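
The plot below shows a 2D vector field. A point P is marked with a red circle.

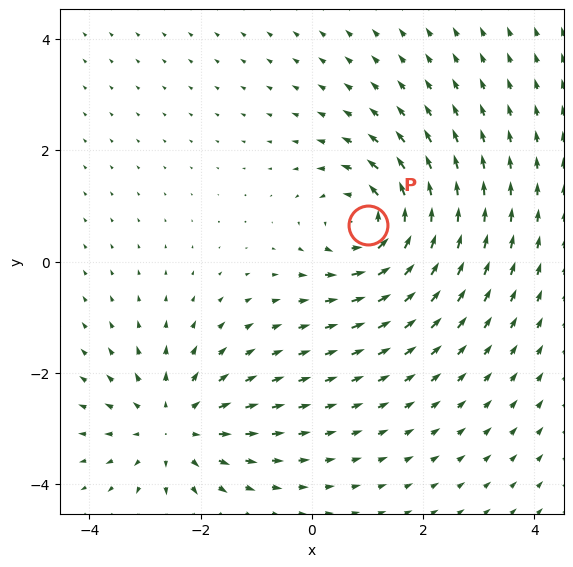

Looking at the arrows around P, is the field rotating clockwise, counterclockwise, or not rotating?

counterclockwise

Near P at (1.0, 0.7) the arrows circulate counterclockwise. The curl (z-component) there is about +5; positive curl means counterclockwise rotation.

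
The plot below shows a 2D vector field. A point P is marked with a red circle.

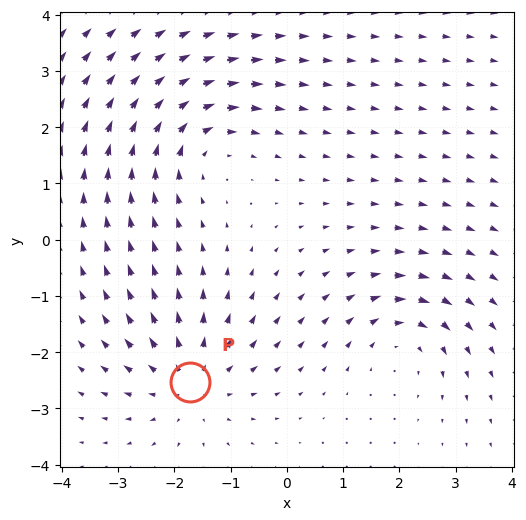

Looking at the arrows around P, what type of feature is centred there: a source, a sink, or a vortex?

At P (-1.7, -2.5) the arrows spread outward. Divergence about +3, curl ≈0 — positive divergence with near-zero curl is a source.

source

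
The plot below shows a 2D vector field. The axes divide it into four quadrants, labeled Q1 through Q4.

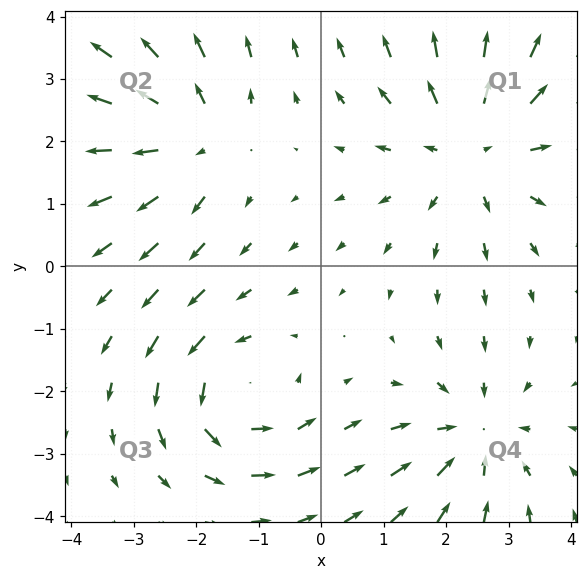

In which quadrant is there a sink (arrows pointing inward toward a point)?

The sink sits at approximately (2.5, -2.7), which lies in quadrant Q4. The divergence there is about -4, negative as expected for a sink.

Q4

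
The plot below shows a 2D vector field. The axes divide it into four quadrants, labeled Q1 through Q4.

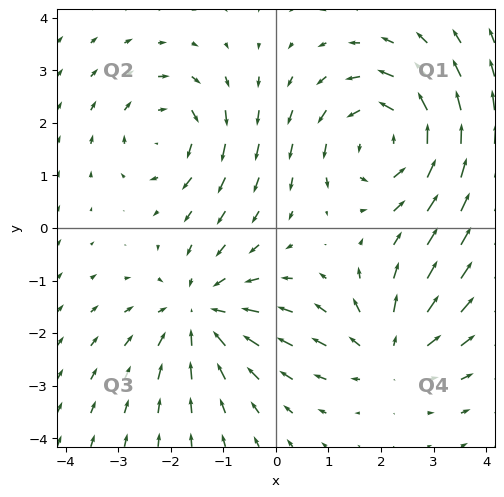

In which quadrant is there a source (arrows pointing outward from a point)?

Q4

The source sits at approximately (2.2, -2.4), which lies in quadrant Q4. The divergence there is about +3, positive as expected for a source.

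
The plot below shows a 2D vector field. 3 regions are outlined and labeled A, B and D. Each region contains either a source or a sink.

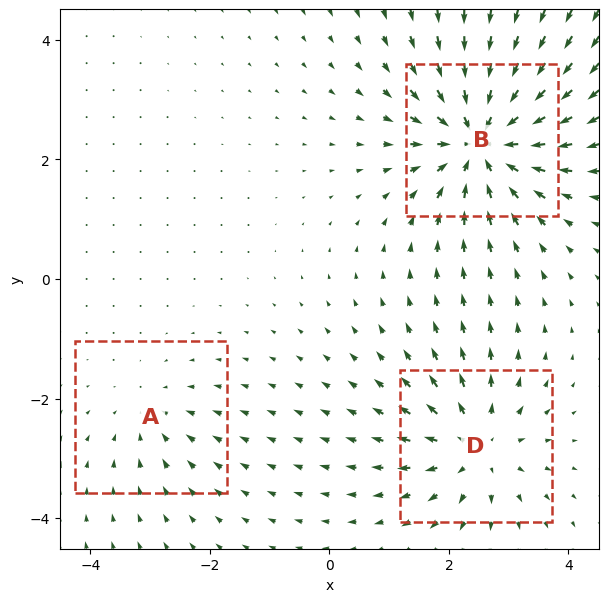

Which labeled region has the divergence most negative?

B

Divergence at each region's feature centre — A: about -2, B: about -5, D: about +4. Region B is most negative.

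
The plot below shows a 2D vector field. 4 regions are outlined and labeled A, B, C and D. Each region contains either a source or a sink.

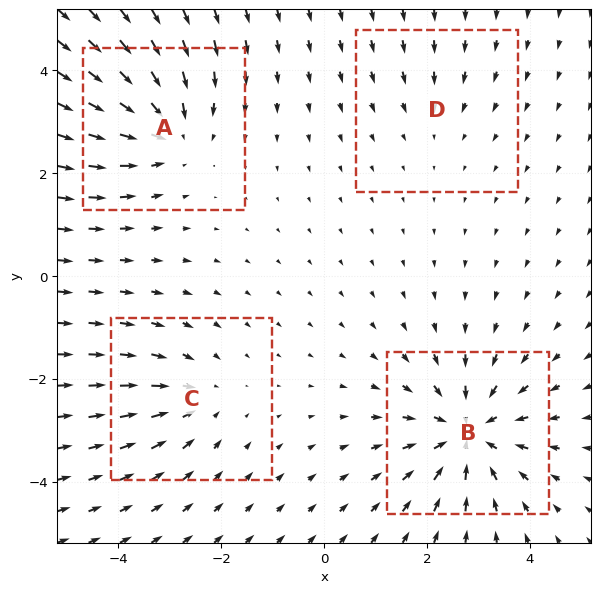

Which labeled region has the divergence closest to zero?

D

Divergence at each region's feature centre — A: about -5, B: about -6, C: about -3, D: about -2. Region D is closest to zero.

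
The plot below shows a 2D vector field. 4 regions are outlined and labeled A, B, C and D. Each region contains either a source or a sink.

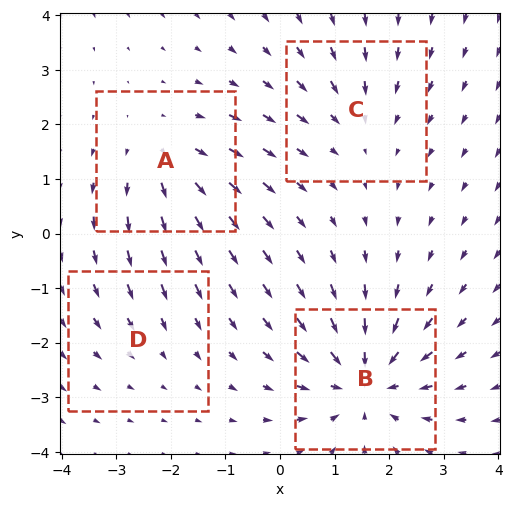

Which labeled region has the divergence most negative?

Divergence at each region's feature centre — A: about +4, B: about -6, C: about -3, D: about -2. Region B is most negative.

B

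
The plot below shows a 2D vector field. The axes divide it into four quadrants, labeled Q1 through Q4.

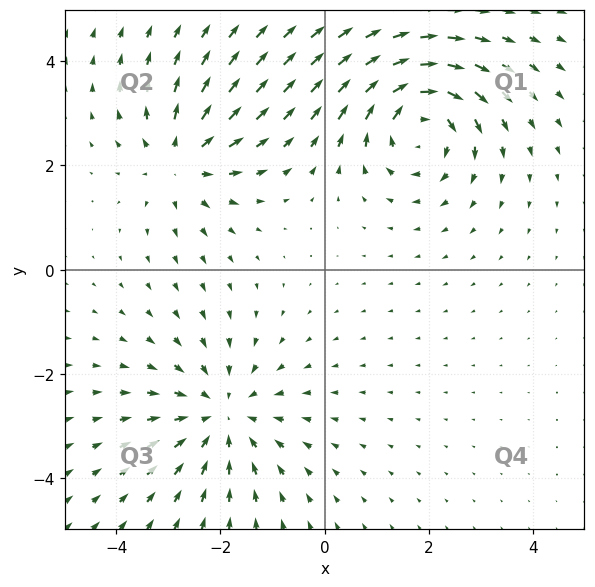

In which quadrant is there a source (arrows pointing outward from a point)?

Q2

The source sits at approximately (-2.8, 2.1), which lies in quadrant Q2. The divergence there is about +3, positive as expected for a source.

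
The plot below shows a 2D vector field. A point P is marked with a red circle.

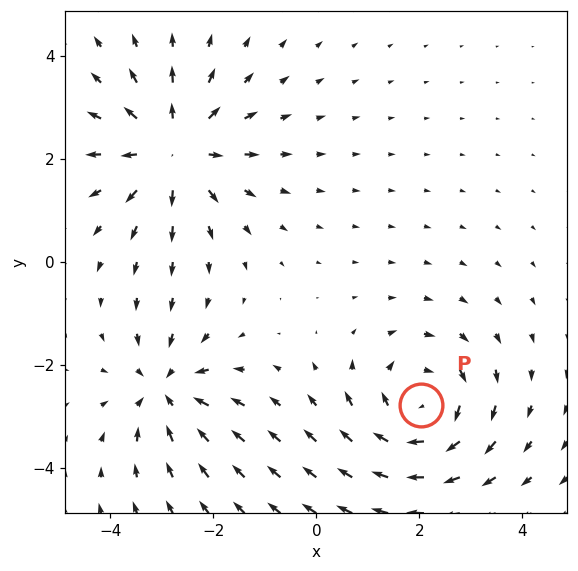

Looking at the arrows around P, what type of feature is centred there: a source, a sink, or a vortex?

vortex

At P (2.0, -2.8) the arrows circulate clockwise. Divergence ≈0, curl about -3 — near-zero divergence with nonzero curl is a vortex.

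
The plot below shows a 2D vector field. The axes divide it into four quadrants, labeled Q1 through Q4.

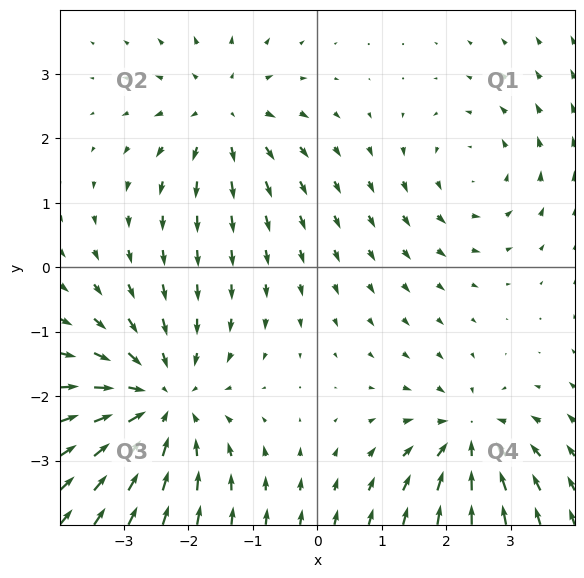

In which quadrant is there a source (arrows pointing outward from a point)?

The source sits at approximately (-1.5, 2.4), which lies in quadrant Q2. The divergence there is about +3, positive as expected for a source.

Q2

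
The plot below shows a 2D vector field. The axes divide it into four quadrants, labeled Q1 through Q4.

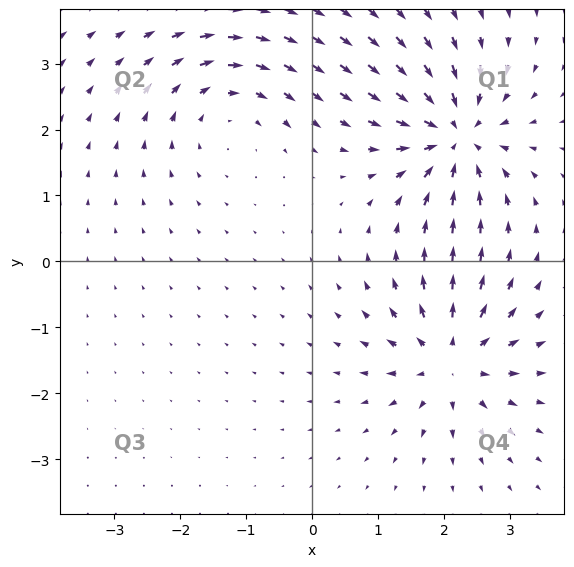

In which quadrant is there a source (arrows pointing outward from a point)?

Q4

The source sits at approximately (2.1, -1.5), which lies in quadrant Q4. The divergence there is about +5, positive as expected for a source.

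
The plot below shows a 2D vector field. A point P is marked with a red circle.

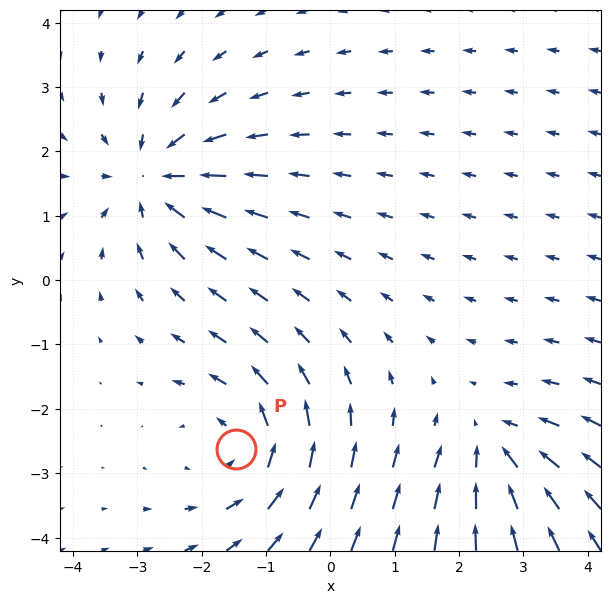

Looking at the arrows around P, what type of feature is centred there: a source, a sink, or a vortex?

At P (-1.5, -2.6) the arrows circulate counterclockwise. Divergence ≈0, curl about +4 — near-zero divergence with nonzero curl is a vortex.

vortex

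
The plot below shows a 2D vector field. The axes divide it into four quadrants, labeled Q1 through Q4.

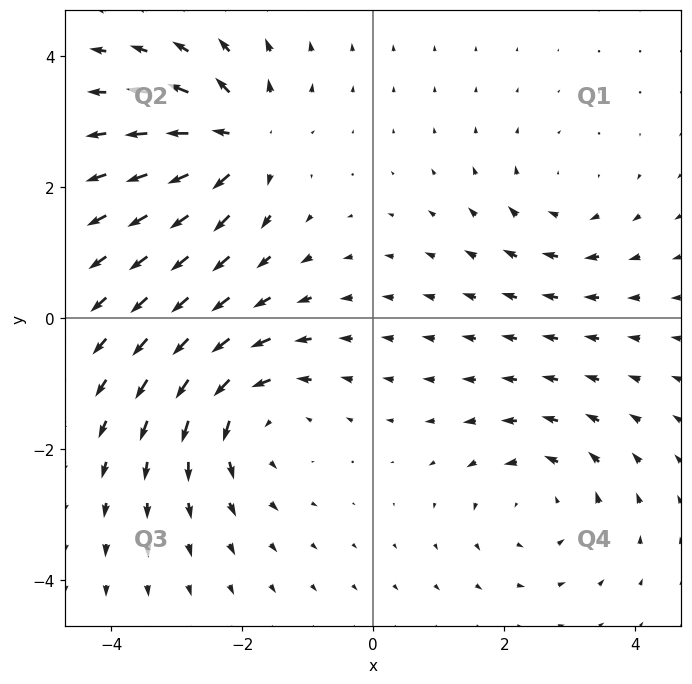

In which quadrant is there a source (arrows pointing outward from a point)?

The source sits at approximately (-2.0, 2.7), which lies in quadrant Q2. The divergence there is about +6, positive as expected for a source.

Q2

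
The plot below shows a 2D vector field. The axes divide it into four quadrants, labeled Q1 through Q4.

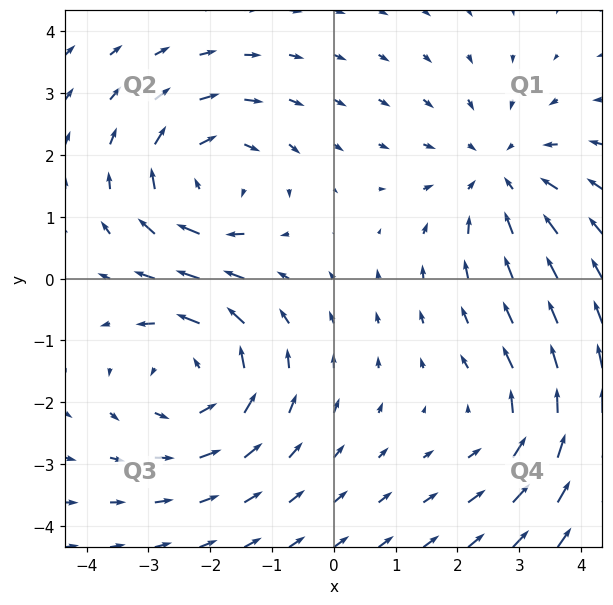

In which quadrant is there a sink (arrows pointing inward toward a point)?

The sink sits at approximately (2.7, 1.7), which lies in quadrant Q1. The divergence there is about -3, negative as expected for a sink.

Q1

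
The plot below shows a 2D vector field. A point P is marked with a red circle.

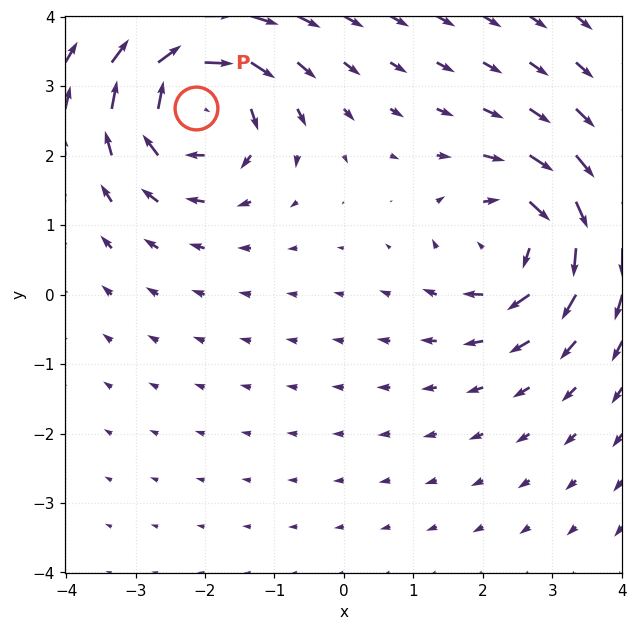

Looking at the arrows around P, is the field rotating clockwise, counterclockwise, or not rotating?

Near P at (-2.1, 2.7) the arrows circulate clockwise. The curl (z-component) there is about -6; negative curl means clockwise rotation.

clockwise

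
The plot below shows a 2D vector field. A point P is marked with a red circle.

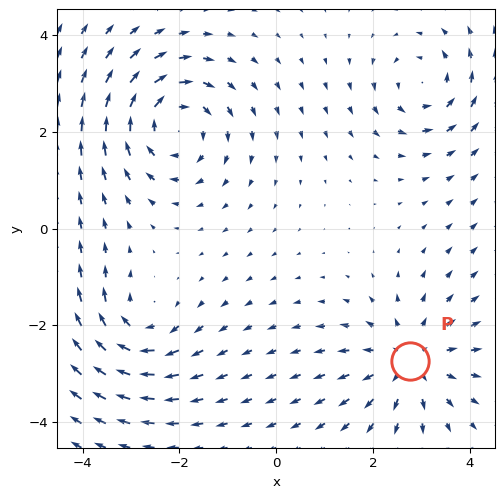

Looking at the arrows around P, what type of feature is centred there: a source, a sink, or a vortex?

At P (2.8, -2.7) the arrows spread outward. Divergence about +4, curl ≈0 — positive divergence with near-zero curl is a source.

source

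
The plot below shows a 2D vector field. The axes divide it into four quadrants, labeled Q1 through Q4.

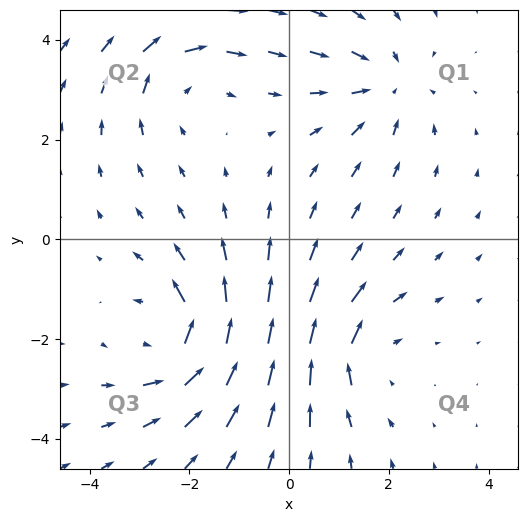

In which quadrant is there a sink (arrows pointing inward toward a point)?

Q1

The sink sits at approximately (2.0, 3.1), which lies in quadrant Q1. The divergence there is about -3, negative as expected for a sink.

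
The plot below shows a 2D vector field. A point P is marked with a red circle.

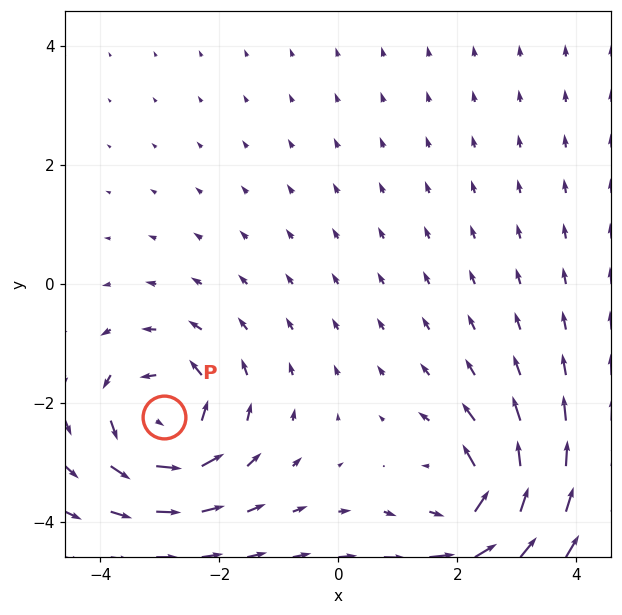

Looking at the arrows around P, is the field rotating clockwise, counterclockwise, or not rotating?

Near P at (-2.9, -2.2) the arrows circulate counterclockwise. The curl (z-component) there is about +5; positive curl means counterclockwise rotation.

counterclockwise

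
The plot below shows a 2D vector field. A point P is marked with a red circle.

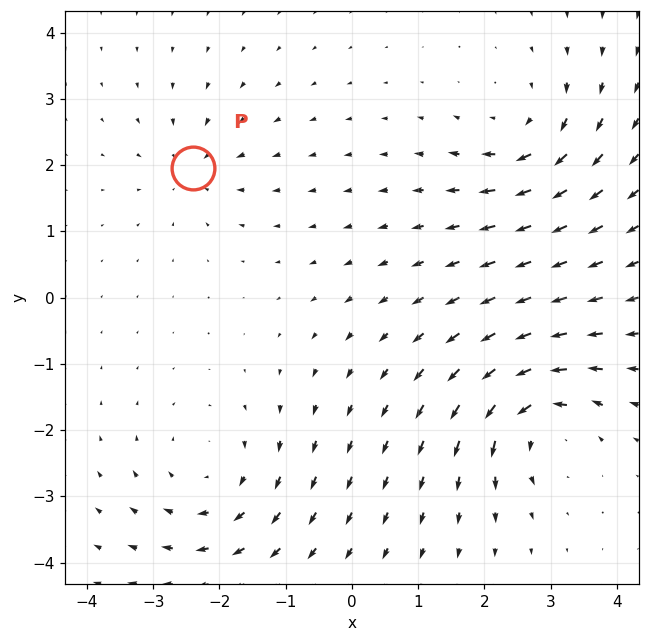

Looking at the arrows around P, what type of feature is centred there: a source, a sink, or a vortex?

At P (-2.4, 2.0) the arrows converge inward. Divergence about -4, curl ≈0 — negative divergence with near-zero curl is a sink.

sink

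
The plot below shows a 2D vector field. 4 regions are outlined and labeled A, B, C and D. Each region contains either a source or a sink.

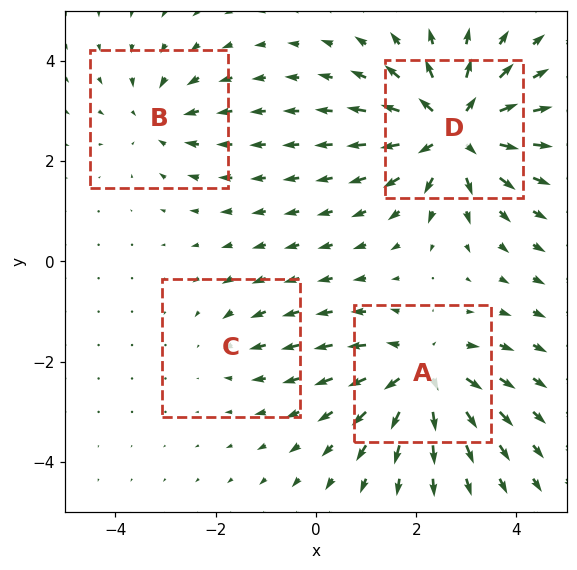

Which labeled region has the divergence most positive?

Divergence at each region's feature centre — A: about +6, B: about -3, C: about -2, D: about +7. Region D is most positive.

D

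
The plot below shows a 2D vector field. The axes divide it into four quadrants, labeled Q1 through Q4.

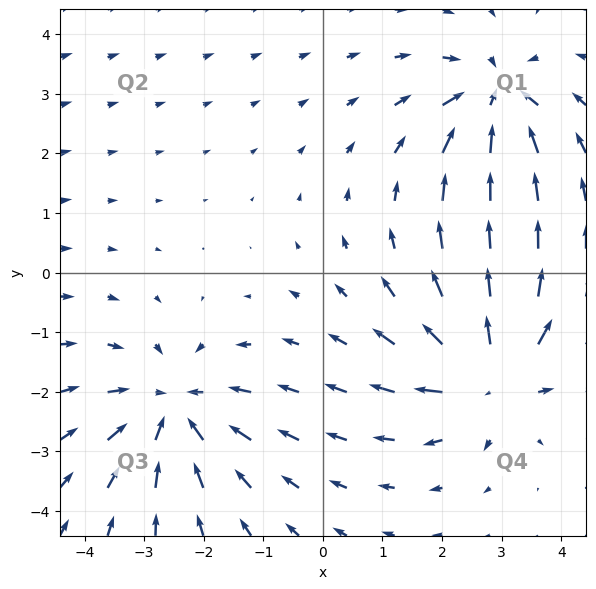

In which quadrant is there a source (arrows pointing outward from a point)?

Q4

The source sits at approximately (2.8, -1.7), which lies in quadrant Q4. The divergence there is about +4, positive as expected for a source.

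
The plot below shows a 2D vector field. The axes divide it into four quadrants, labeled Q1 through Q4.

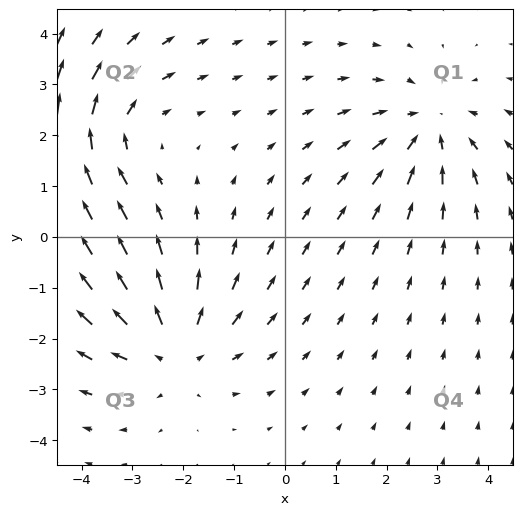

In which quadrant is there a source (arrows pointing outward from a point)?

Q3

The source sits at approximately (-2.2, -2.2), which lies in quadrant Q3. The divergence there is about +4, positive as expected for a source.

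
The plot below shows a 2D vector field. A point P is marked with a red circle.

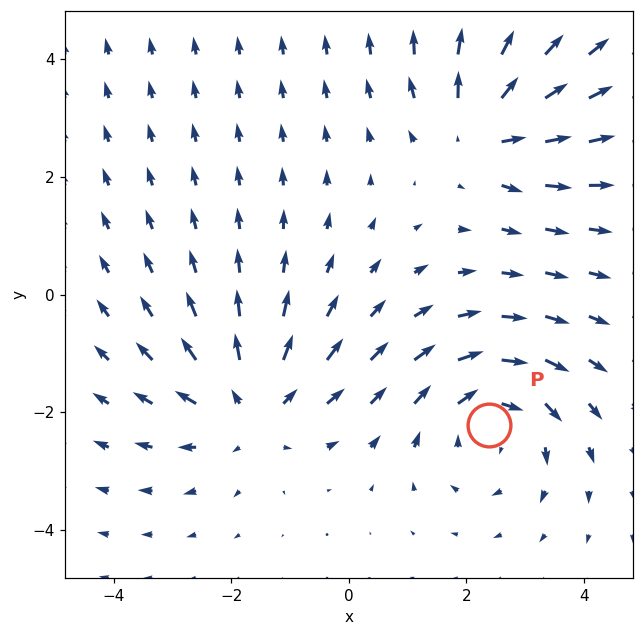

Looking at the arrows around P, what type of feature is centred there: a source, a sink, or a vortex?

At P (2.4, -2.2) the arrows circulate clockwise. Divergence ≈0, curl about -4 — near-zero divergence with nonzero curl is a vortex.

vortex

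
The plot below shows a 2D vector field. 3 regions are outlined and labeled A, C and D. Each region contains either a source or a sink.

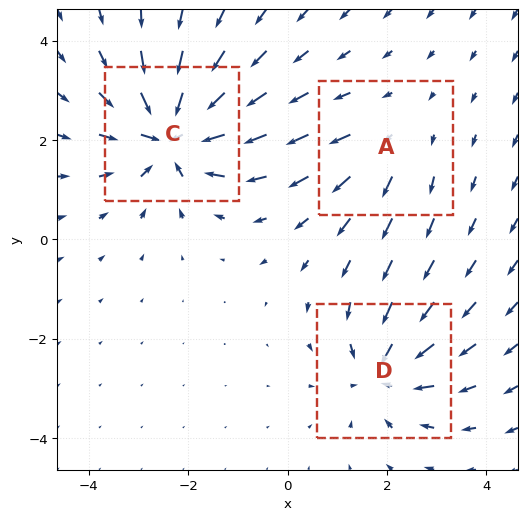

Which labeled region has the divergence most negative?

C

Divergence at each region's feature centre — A: about +2, C: about -6, D: about -4. Region C is most negative.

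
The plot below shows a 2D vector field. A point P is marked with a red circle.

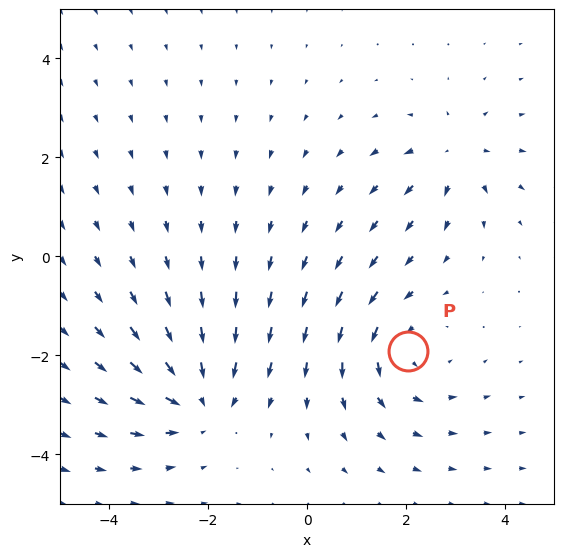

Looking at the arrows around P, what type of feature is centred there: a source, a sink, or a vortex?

At P (2.0, -1.9) the arrows circulate counterclockwise. Divergence ≈0, curl about +3 — near-zero divergence with nonzero curl is a vortex.

vortex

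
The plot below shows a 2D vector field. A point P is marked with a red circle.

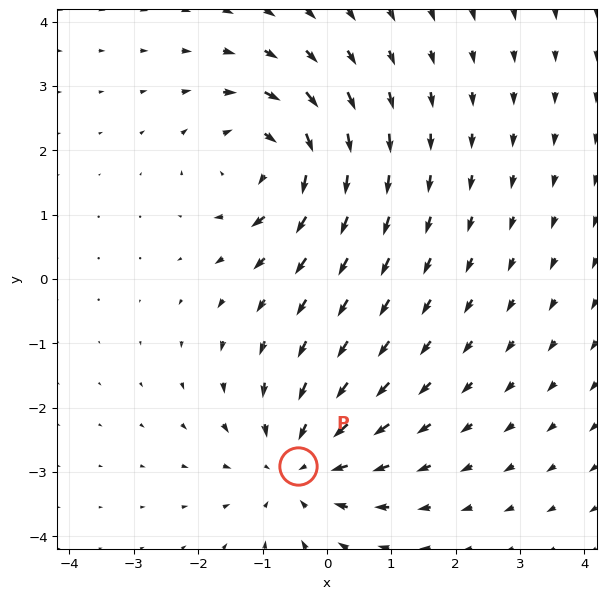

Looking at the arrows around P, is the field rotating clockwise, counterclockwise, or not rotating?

Near P at (-0.4, -2.9) the arrows show no circulation. The curl there is ≈0.

not rotating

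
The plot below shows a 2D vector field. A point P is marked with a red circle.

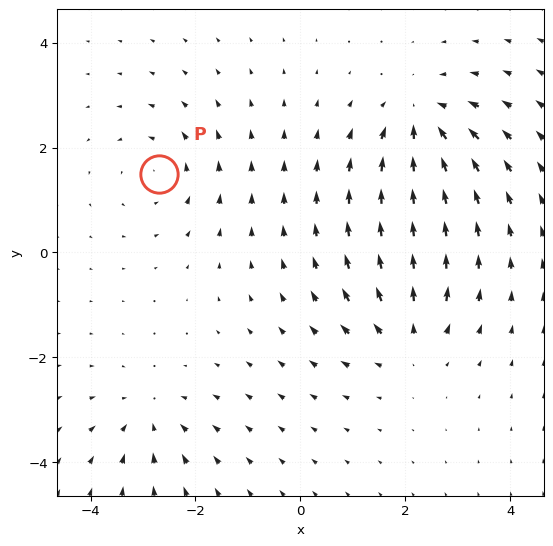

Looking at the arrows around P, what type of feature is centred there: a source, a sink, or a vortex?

vortex

At P (-2.7, 1.5) the arrows circulate counterclockwise. Divergence ≈0, curl about +3 — near-zero divergence with nonzero curl is a vortex.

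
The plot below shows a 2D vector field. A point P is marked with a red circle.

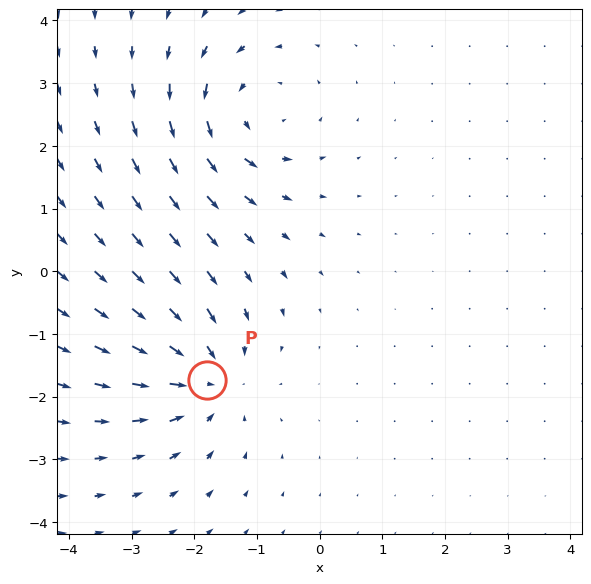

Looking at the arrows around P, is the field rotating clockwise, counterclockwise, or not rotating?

Near P at (-1.8, -1.7) the arrows show no circulation. The curl there is ≈0.

not rotating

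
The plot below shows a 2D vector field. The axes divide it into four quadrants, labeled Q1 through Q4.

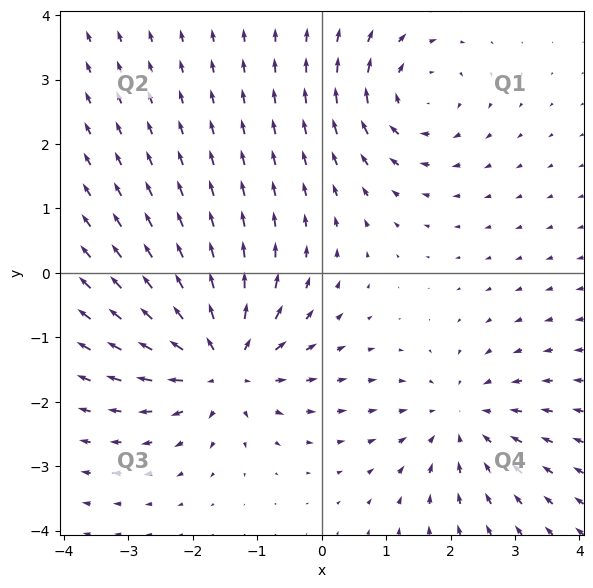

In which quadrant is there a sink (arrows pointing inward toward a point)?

Q4

The sink sits at approximately (2.2, -2.3), which lies in quadrant Q4. The divergence there is about -3, negative as expected for a sink.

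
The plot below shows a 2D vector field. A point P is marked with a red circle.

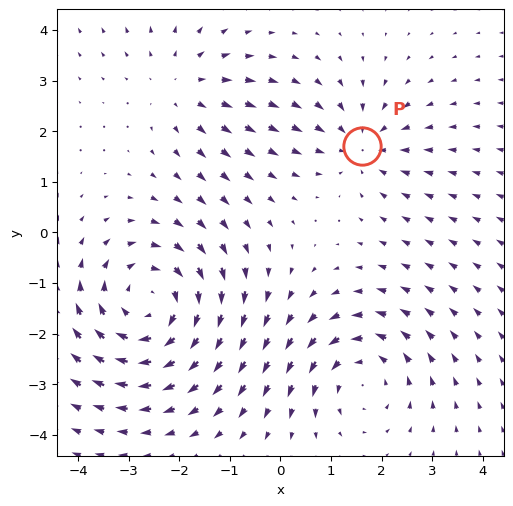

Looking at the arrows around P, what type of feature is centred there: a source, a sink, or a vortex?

At P (1.6, 1.7) the arrows converge inward. Divergence about -3, curl ≈0 — negative divergence with near-zero curl is a sink.

sink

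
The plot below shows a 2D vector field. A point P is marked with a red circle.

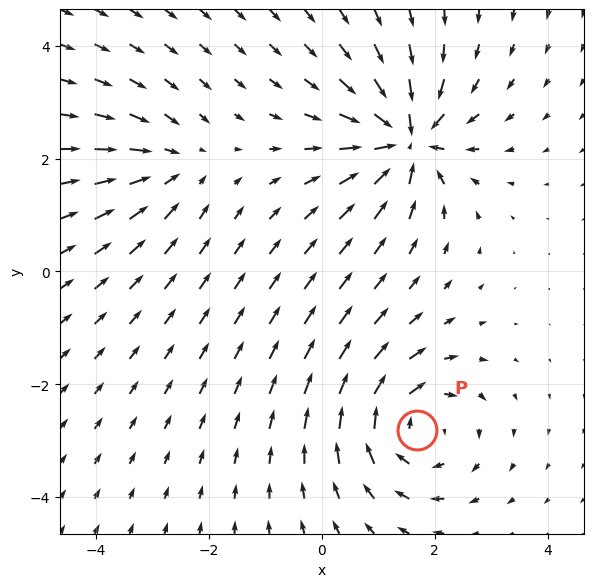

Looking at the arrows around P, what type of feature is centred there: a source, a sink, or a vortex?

At P (1.7, -2.8) the arrows circulate clockwise. Divergence ≈0, curl about -5 — near-zero divergence with nonzero curl is a vortex.

vortex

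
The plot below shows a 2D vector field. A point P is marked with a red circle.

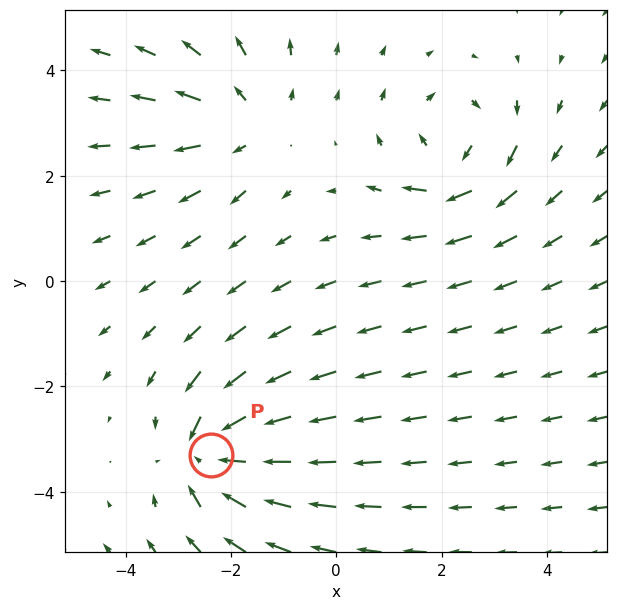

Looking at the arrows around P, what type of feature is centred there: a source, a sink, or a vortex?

At P (-2.4, -3.3) the arrows converge inward. Divergence about -5, curl ≈0 — negative divergence with near-zero curl is a sink.

sink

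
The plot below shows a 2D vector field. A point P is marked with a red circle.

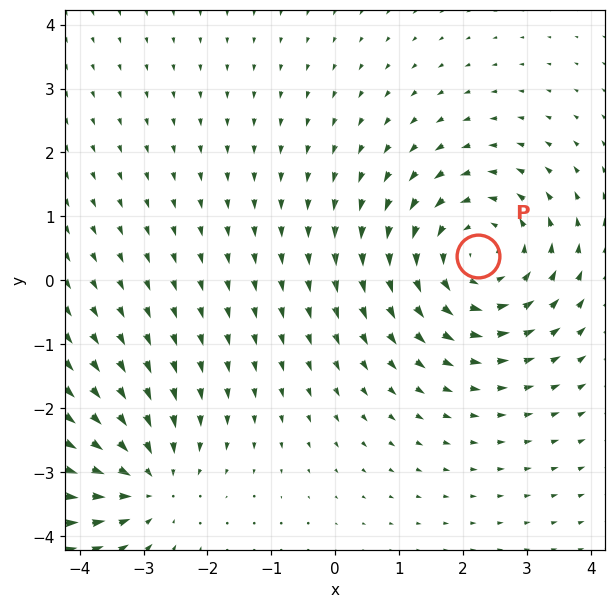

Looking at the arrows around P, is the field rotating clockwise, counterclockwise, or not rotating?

Near P at (2.2, 0.4) the arrows circulate counterclockwise. The curl (z-component) there is about +4; positive curl means counterclockwise rotation.

counterclockwise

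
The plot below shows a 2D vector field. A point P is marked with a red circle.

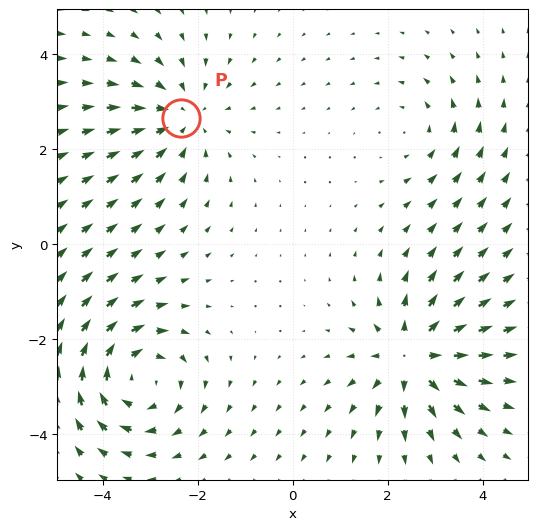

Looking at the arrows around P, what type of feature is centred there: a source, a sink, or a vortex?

sink

At P (-2.3, 2.7) the arrows converge inward. Divergence about -3, curl ≈0 — negative divergence with near-zero curl is a sink.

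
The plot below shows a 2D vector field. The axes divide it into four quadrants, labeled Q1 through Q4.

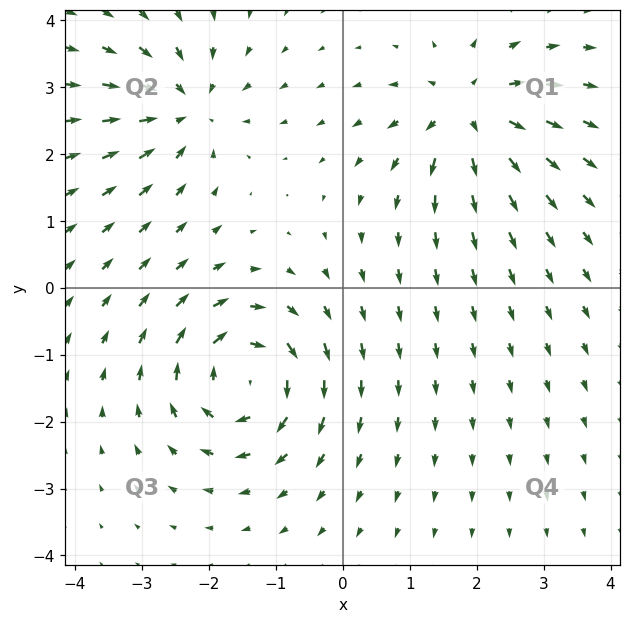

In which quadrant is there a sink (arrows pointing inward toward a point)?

Q2

The sink sits at approximately (-2.4, 2.7), which lies in quadrant Q2. The divergence there is about -5, negative as expected for a sink.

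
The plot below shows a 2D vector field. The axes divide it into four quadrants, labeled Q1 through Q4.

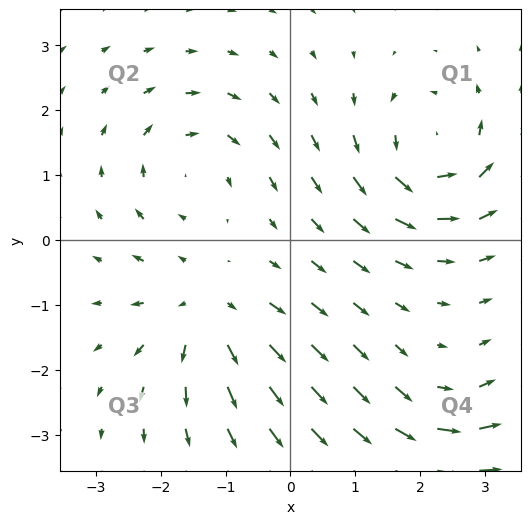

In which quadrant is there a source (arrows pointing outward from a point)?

Q3

The source sits at approximately (-1.3, -1.1), which lies in quadrant Q3. The divergence there is about +4, positive as expected for a source.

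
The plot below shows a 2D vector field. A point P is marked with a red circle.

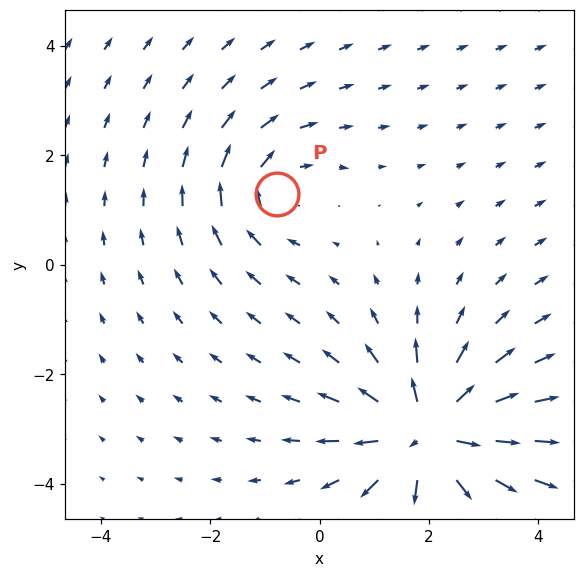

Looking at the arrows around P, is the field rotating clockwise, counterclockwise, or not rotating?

Near P at (-0.8, 1.3) the arrows circulate clockwise. The curl (z-component) there is about -3; negative curl means clockwise rotation.

clockwise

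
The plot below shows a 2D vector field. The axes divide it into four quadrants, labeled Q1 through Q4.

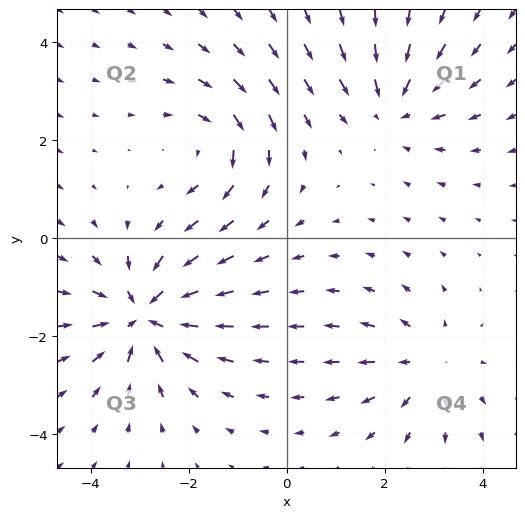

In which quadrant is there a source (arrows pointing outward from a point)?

The source sits at approximately (2.9, -2.6), which lies in quadrant Q4. The divergence there is about +3, positive as expected for a source.

Q4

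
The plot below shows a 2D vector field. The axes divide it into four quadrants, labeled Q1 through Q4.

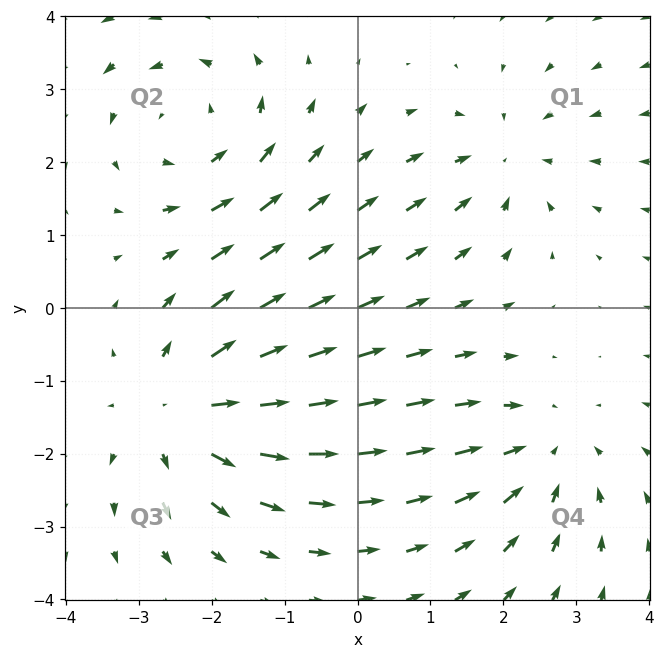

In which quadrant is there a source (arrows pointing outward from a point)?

The source sits at approximately (-2.4, -1.4), which lies in quadrant Q3. The divergence there is about +4, positive as expected for a source.

Q3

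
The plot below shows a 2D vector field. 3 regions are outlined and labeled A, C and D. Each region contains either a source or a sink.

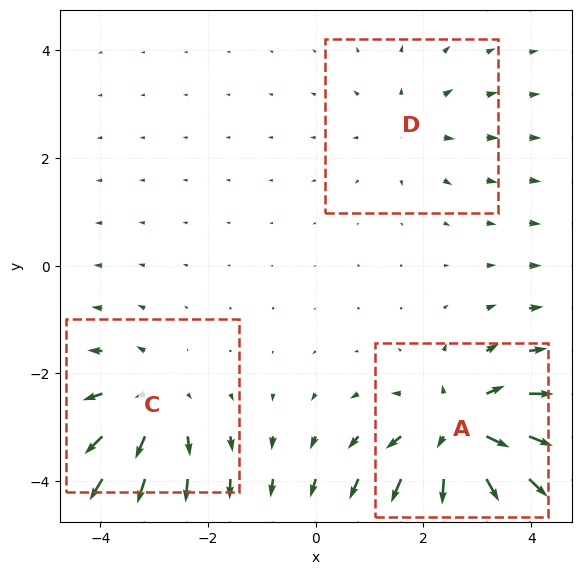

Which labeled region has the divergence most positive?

Divergence at each region's feature centre — A: about +5, C: about +3, D: about +2. Region A is most positive.

A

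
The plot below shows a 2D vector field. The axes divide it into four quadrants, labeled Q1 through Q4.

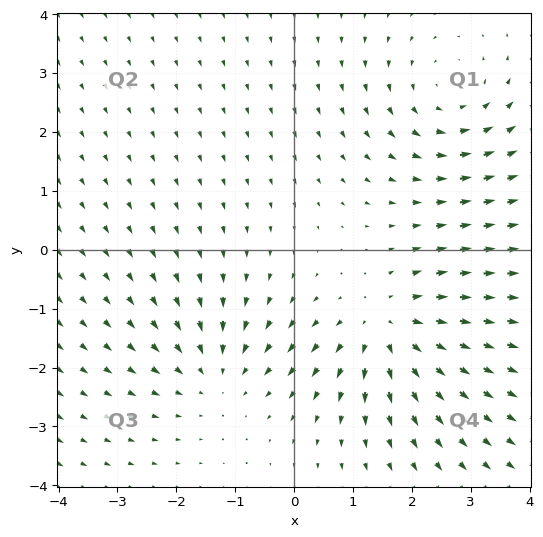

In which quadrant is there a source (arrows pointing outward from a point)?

The source sits at approximately (1.6, -1.3), which lies in quadrant Q4. The divergence there is about +3, positive as expected for a source.

Q4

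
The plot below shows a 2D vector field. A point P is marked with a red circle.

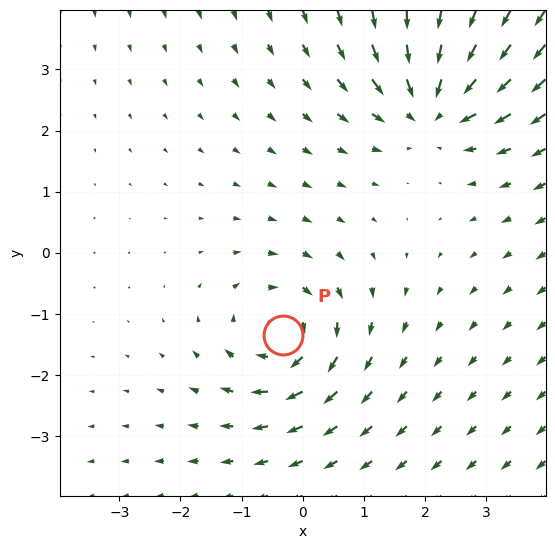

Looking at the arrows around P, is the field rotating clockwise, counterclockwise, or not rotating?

Near P at (-0.3, -1.4) the arrows circulate clockwise. The curl (z-component) there is about -3; negative curl means clockwise rotation.

clockwise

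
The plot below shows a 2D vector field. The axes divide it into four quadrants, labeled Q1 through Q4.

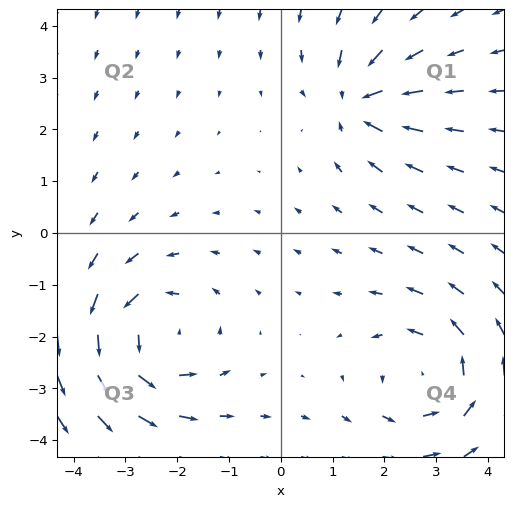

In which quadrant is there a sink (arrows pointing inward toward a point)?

The sink sits at approximately (1.5, 2.6), which lies in quadrant Q1. The divergence there is about -4, negative as expected for a sink.

Q1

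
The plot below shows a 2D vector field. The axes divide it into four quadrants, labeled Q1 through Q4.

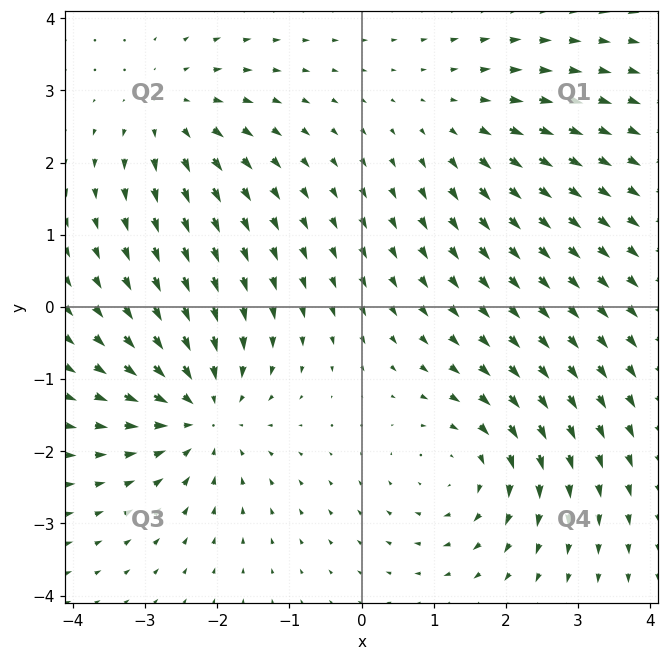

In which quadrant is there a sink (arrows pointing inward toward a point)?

The sink sits at approximately (-2.2, -1.5), which lies in quadrant Q3. The divergence there is about -4, negative as expected for a sink.

Q3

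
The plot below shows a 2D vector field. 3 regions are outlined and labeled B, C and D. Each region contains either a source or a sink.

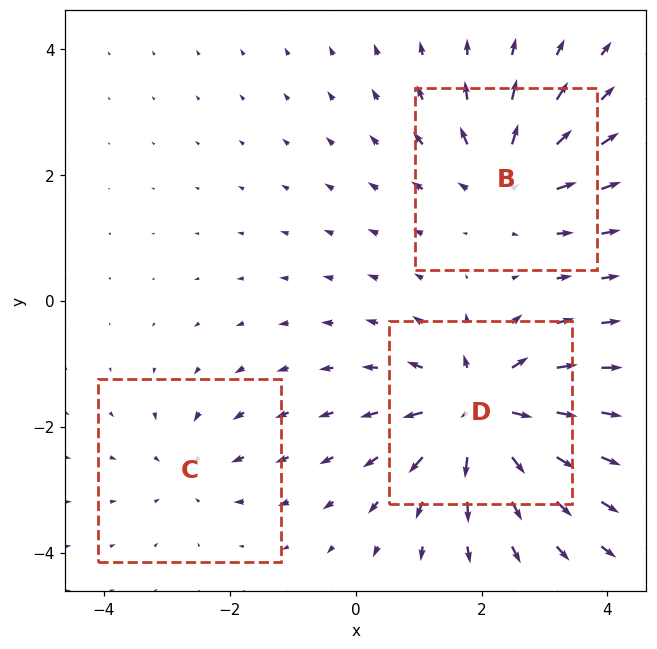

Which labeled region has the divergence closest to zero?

Divergence at each region's feature centre — B: about +4, C: about -2, D: about +6. Region C is closest to zero.

C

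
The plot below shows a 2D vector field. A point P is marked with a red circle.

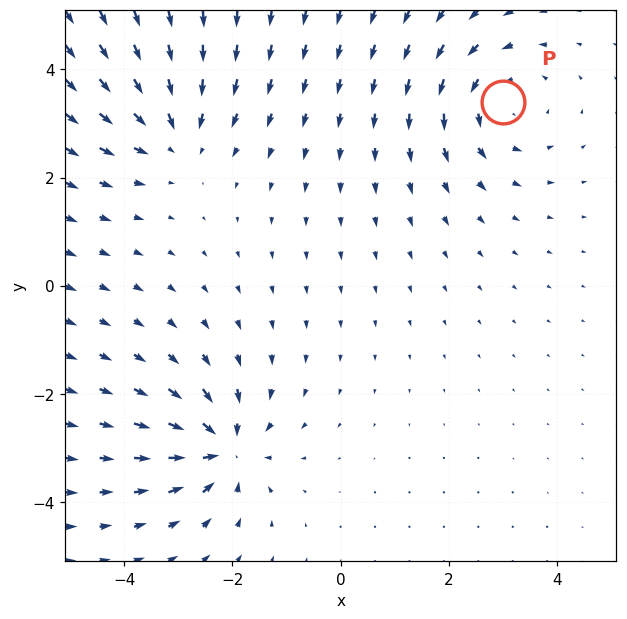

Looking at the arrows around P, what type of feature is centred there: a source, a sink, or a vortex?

At P (3.0, 3.4) the arrows circulate counterclockwise. Divergence ≈0, curl about +4 — near-zero divergence with nonzero curl is a vortex.

vortex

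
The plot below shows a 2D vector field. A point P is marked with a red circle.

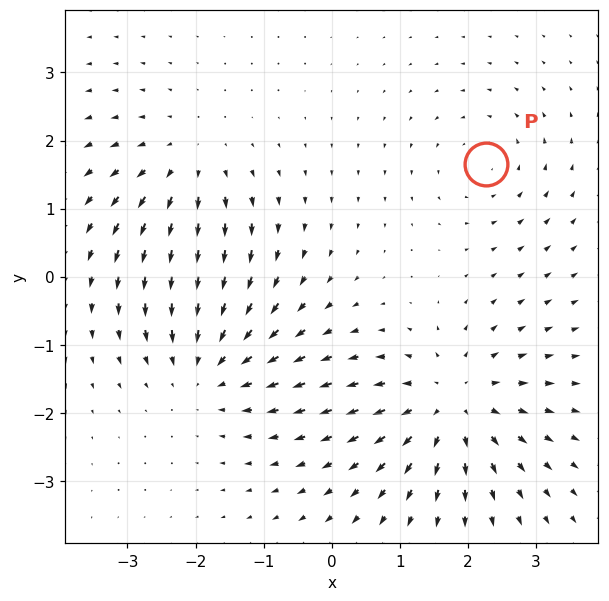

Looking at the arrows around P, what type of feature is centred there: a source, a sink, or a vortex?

At P (2.3, 1.6) the arrows circulate counterclockwise. Divergence ≈0, curl about +3 — near-zero divergence with nonzero curl is a vortex.

vortex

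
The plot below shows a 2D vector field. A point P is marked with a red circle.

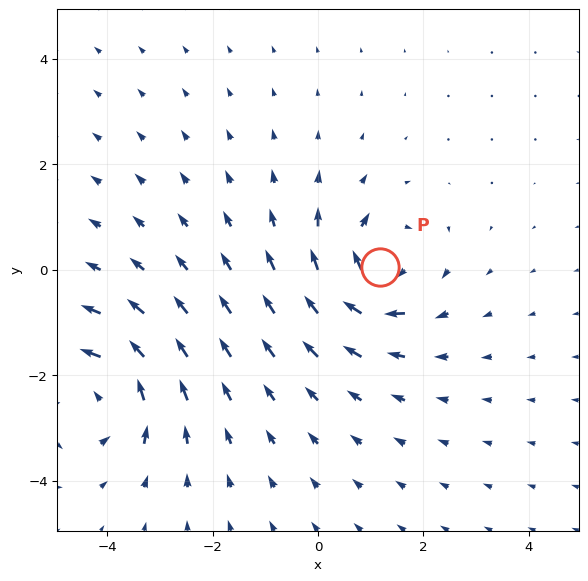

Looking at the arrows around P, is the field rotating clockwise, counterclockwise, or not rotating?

Near P at (1.2, 0.1) the arrows circulate clockwise. The curl (z-component) there is about -4; negative curl means clockwise rotation.

clockwise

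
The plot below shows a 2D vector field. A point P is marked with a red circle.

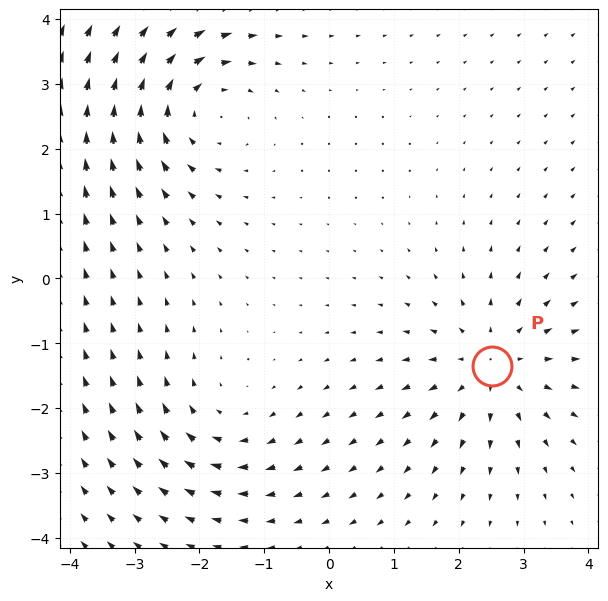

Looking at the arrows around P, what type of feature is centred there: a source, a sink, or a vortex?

source

At P (2.5, -1.3) the arrows spread outward. Divergence about +4, curl ≈0 — positive divergence with near-zero curl is a source.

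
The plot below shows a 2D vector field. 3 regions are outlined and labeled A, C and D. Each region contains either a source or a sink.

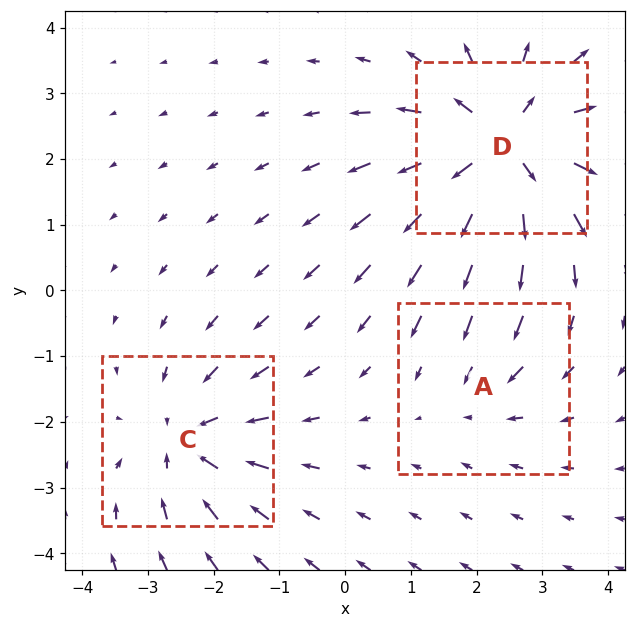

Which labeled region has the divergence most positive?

Divergence at each region's feature centre — A: about -2, C: about -3, D: about +5. Region D is most positive.

D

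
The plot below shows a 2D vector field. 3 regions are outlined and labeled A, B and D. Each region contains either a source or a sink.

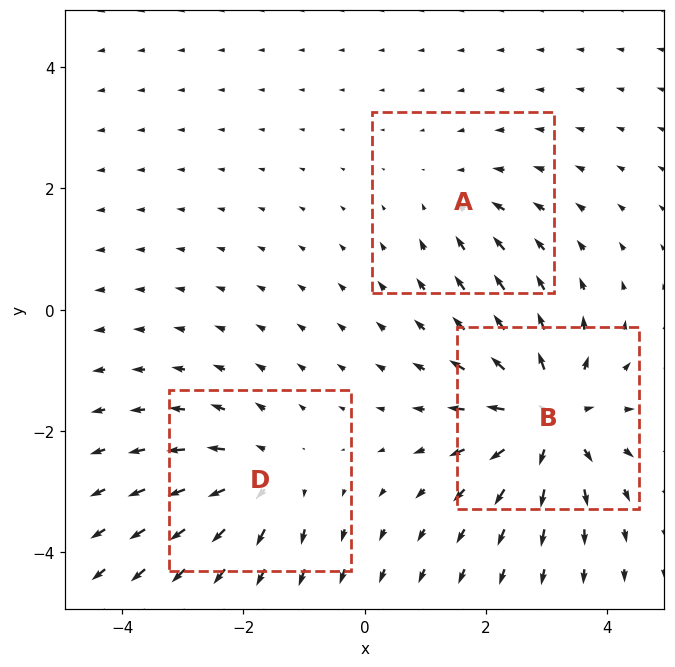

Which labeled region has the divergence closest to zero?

A

Divergence at each region's feature centre — A: about -2, B: about +5, D: about +3. Region A is closest to zero.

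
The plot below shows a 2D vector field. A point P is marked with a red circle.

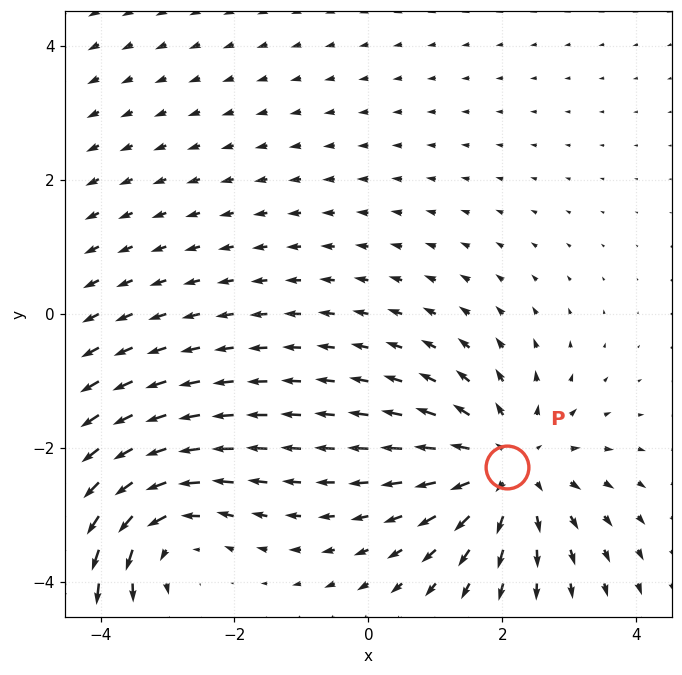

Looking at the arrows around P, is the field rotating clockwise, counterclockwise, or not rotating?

not rotating

Near P at (2.1, -2.3) the arrows show no circulation. The curl there is ≈0.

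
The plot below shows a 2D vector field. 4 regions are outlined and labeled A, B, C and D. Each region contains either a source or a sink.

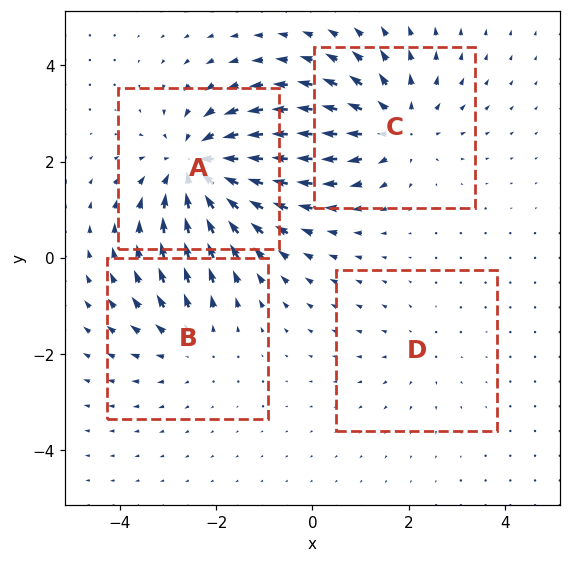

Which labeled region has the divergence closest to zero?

Divergence at each region's feature centre — A: about -6, B: about +3, C: about +5, D: about +2. Region D is closest to zero.

D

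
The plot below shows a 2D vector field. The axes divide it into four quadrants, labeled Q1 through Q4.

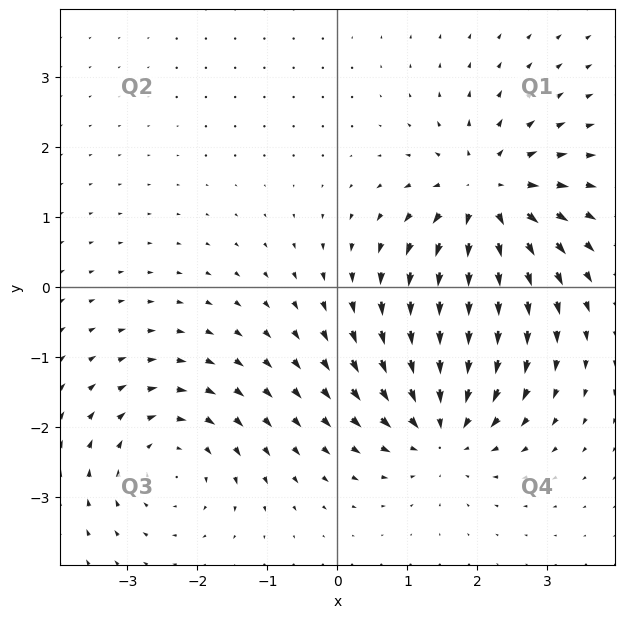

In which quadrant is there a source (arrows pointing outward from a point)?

Q1

The source sits at approximately (2.1, 1.3), which lies in quadrant Q1. The divergence there is about +6, positive as expected for a source.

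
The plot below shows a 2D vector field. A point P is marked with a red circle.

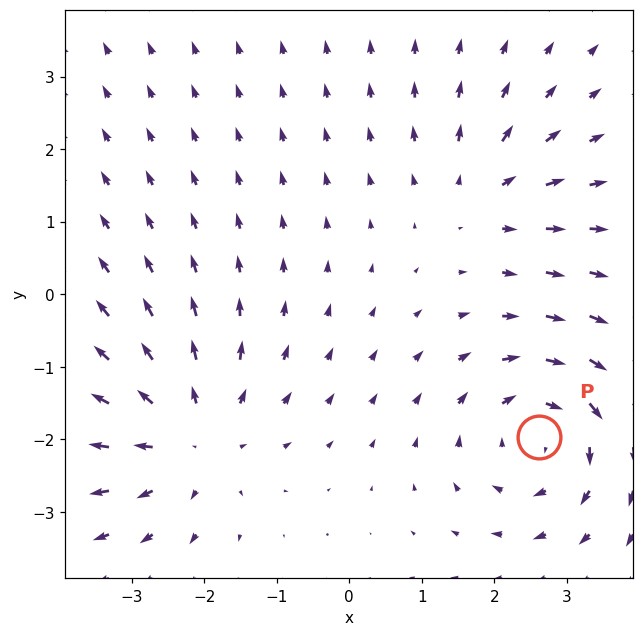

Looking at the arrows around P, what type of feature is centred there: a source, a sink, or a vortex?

At P (2.6, -2.0) the arrows circulate clockwise. Divergence ≈0, curl about -5 — near-zero divergence with nonzero curl is a vortex.

vortex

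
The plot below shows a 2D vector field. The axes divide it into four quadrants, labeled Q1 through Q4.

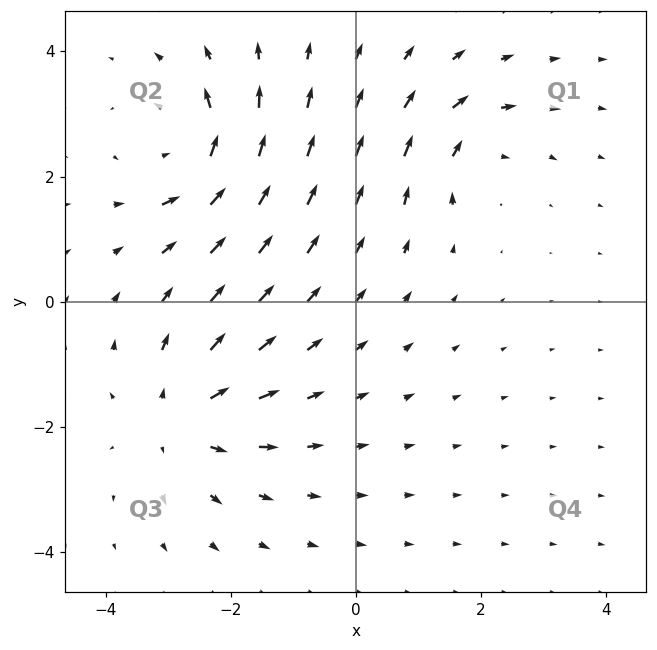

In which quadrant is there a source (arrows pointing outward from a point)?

Q3

The source sits at approximately (-2.8, -1.9), which lies in quadrant Q3. The divergence there is about +5, positive as expected for a source.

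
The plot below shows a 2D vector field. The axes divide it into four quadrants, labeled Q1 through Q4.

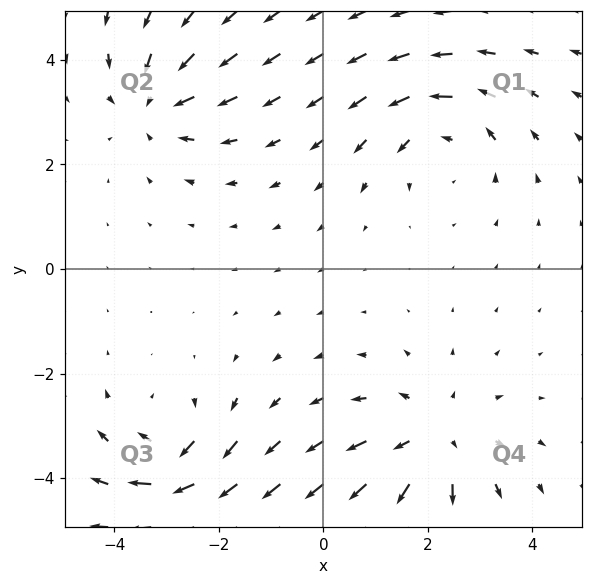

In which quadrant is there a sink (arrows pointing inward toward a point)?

The sink sits at approximately (-3.2, 3.2), which lies in quadrant Q2. The divergence there is about -4, negative as expected for a sink.

Q2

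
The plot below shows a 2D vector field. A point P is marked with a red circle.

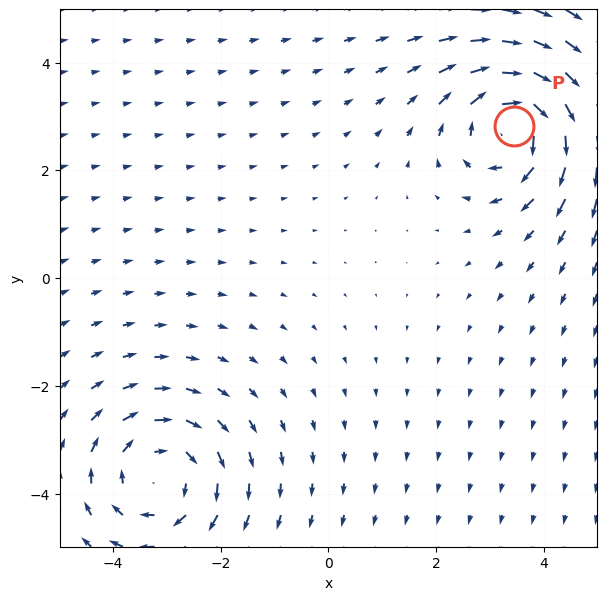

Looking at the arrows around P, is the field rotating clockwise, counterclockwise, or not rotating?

Near P at (3.5, 2.8) the arrows circulate clockwise. The curl (z-component) there is about -5; negative curl means clockwise rotation.

clockwise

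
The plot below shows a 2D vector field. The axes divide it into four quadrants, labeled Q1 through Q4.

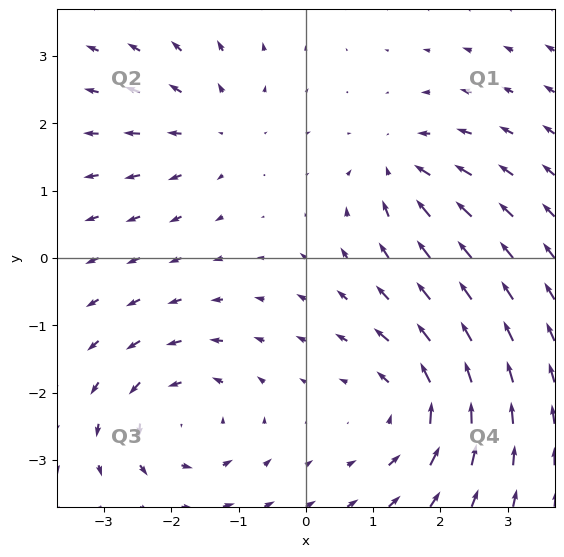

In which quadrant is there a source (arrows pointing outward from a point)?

The source sits at approximately (-1.3, 1.9), which lies in quadrant Q2. The divergence there is about +3, positive as expected for a source.

Q2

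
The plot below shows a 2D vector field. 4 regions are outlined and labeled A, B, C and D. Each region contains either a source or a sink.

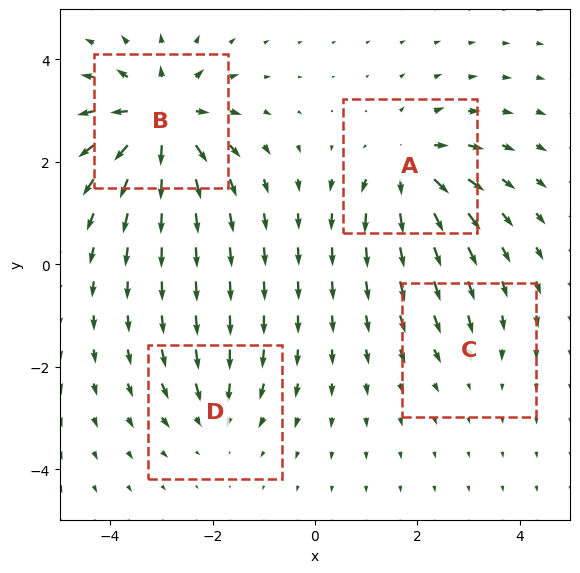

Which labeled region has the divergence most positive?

Divergence at each region's feature centre — A: about +6, B: about +9, C: about -2, D: about -4. Region B is most positive.

B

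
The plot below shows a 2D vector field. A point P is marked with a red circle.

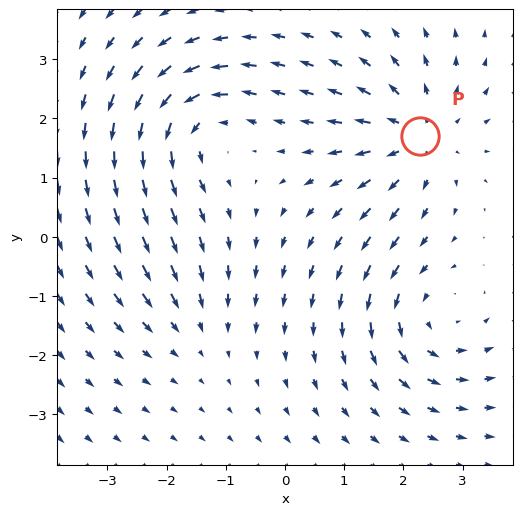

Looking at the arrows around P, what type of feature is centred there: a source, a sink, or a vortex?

source

At P (2.3, 1.7) the arrows spread outward. Divergence about +5, curl ≈0 — positive divergence with near-zero curl is a source.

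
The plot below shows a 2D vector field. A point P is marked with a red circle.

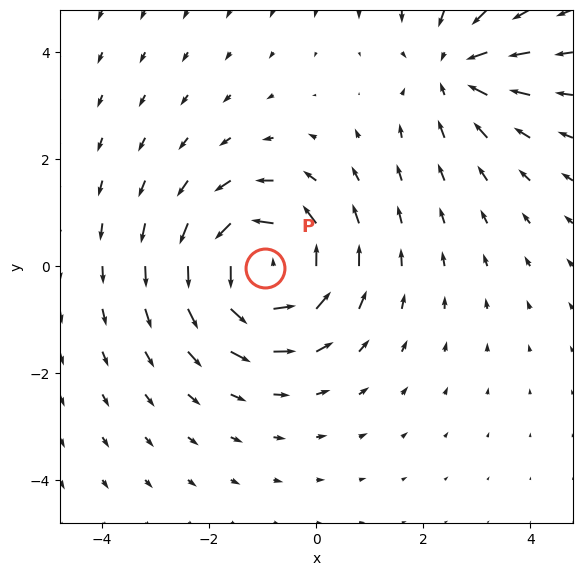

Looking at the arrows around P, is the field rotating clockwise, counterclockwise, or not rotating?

Near P at (-1.0, -0.0) the arrows circulate counterclockwise. The curl (z-component) there is about +5; positive curl means counterclockwise rotation.

counterclockwise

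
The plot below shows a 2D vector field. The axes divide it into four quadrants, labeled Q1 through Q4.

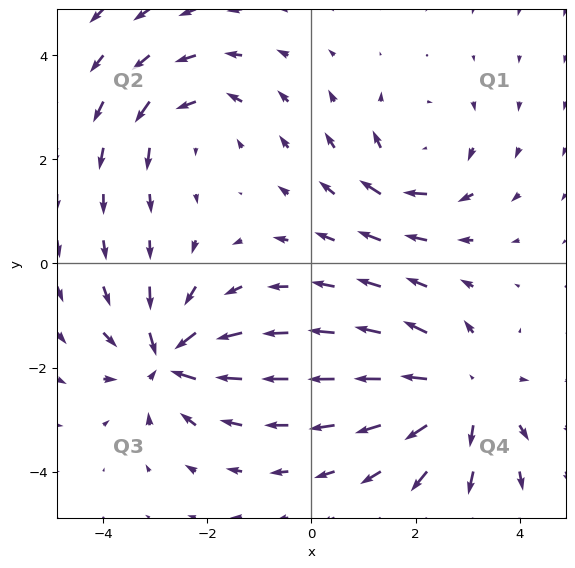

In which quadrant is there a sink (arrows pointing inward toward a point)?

The sink sits at approximately (-2.8, -1.8), which lies in quadrant Q3. The divergence there is about -6, negative as expected for a sink.

Q3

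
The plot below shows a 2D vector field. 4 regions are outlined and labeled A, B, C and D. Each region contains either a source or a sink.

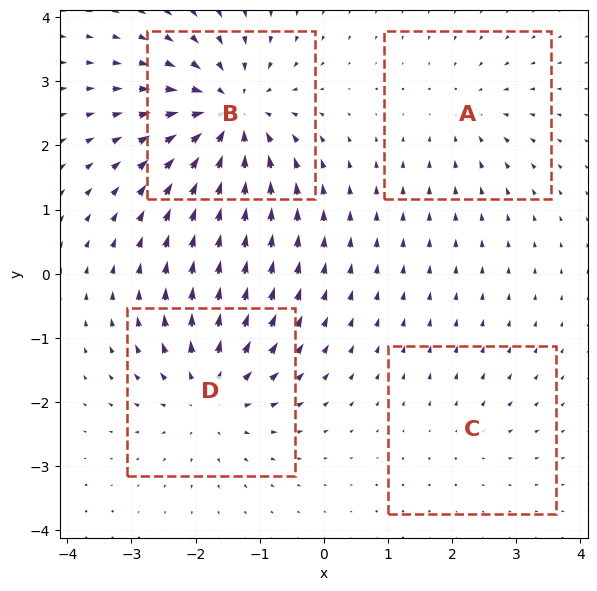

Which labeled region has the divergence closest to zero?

Divergence at each region's feature centre — A: about -3, B: about -8, C: about +2, D: about +6. Region C is closest to zero.

C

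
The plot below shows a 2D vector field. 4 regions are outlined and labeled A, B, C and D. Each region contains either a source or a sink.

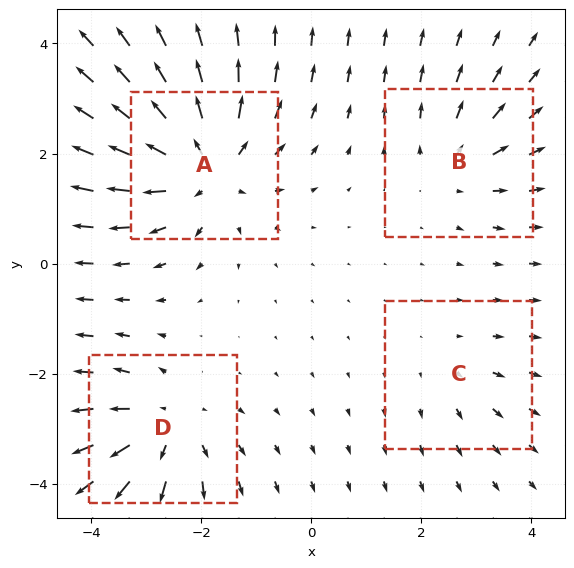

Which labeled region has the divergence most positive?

A

Divergence at each region's feature centre — A: about +6, B: about +3, C: about +2, D: about +5. Region A is most positive.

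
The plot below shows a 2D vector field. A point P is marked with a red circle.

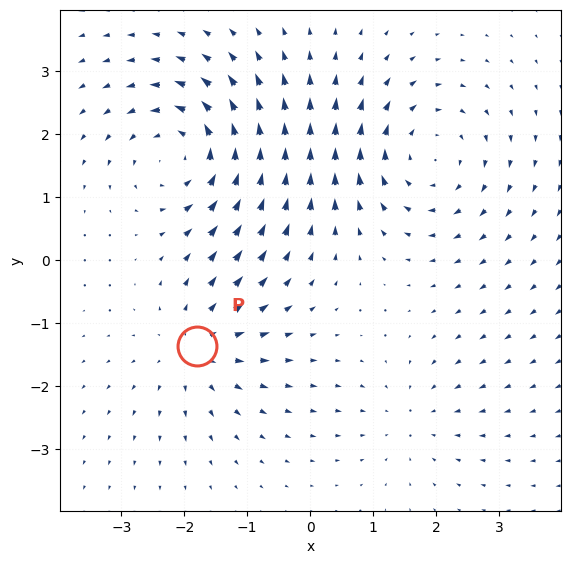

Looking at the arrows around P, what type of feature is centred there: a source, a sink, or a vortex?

At P (-1.8, -1.4) the arrows spread outward. Divergence about +4, curl ≈0 — positive divergence with near-zero curl is a source.

source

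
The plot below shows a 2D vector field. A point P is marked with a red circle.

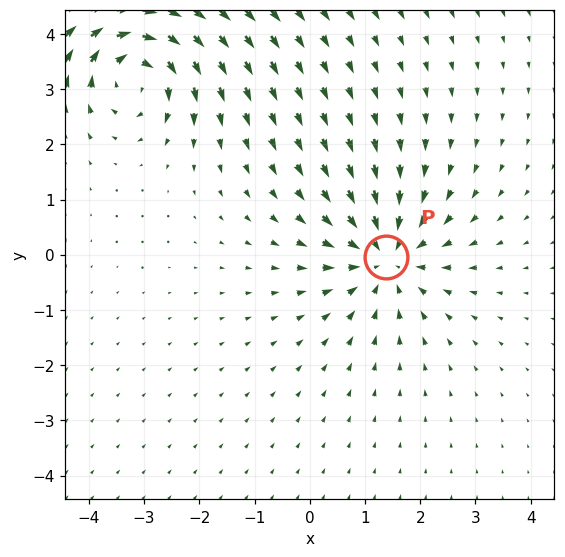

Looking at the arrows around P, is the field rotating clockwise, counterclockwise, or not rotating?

not rotating

Near P at (1.4, -0.0) the arrows show no circulation. The curl there is ≈0.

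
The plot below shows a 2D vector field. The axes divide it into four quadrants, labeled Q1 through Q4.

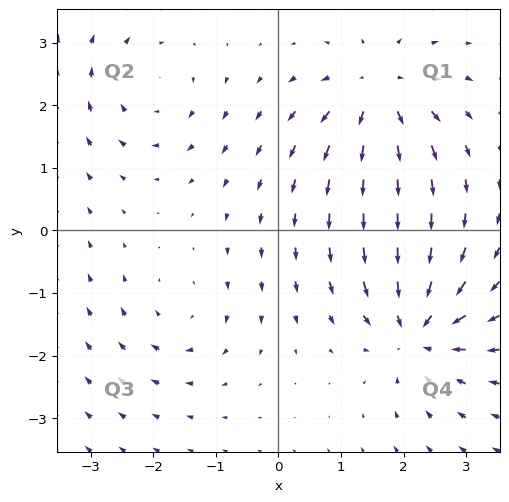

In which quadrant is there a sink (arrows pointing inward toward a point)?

Q4

The sink sits at approximately (2.2, -1.6), which lies in quadrant Q4. The divergence there is about -7, negative as expected for a sink.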